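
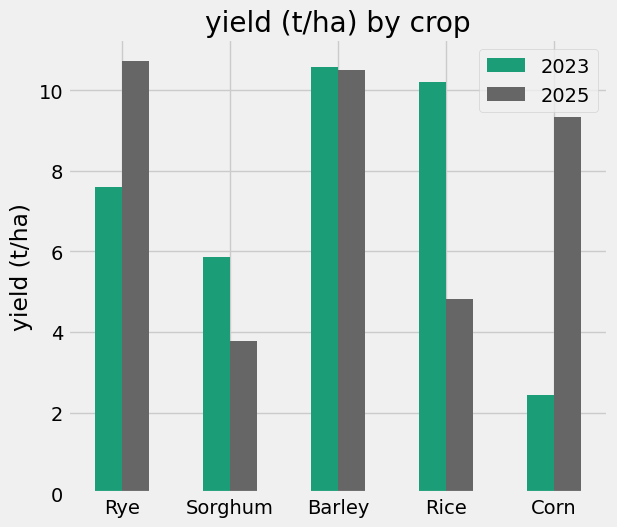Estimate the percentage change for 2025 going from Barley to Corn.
Barley ≈ 10, Corn ≈ 9; (9 − 10) / 10 ≈ -10%.

≈ -10%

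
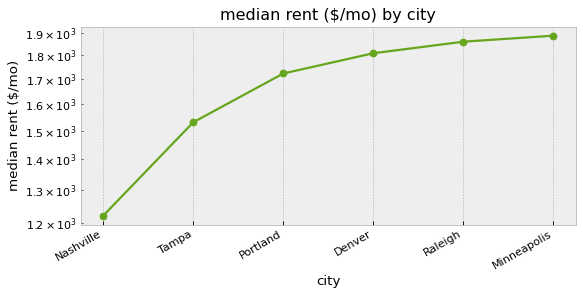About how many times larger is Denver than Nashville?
Denver ≈ 1800, Nashville ≈ 1200; 1800/1200 ≈ 1.5.

≈ 1.5×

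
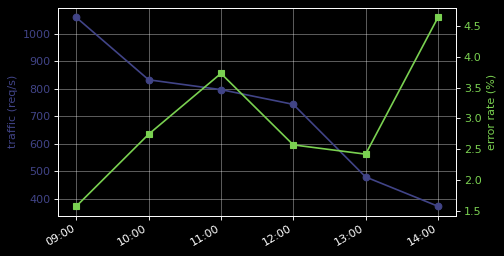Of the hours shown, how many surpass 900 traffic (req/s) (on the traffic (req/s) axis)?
Above 900: 09:00.

1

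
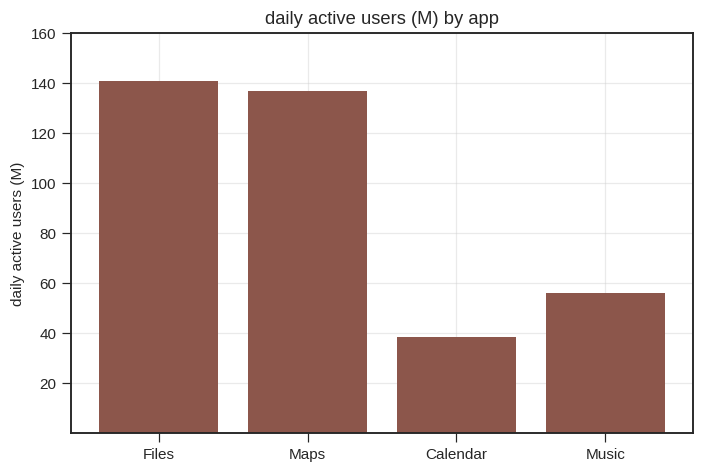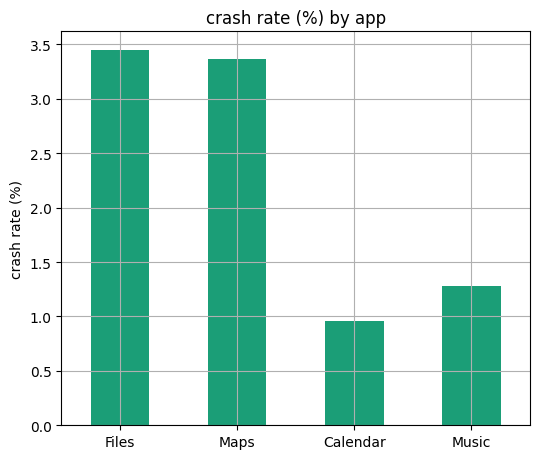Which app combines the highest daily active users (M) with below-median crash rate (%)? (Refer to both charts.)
Music

Chart 2 median crash rate (%) ≈ 2.5; below-median apps: Calendar, Music. Among those, Music has the highest daily active users (M) (≈ 60).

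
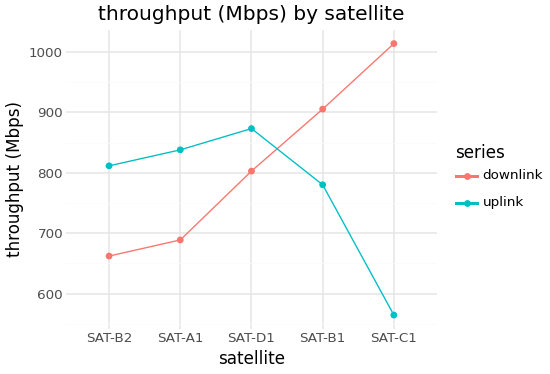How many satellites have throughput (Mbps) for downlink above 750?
Above 750: SAT-D1, SAT-B1, SAT-C1.

3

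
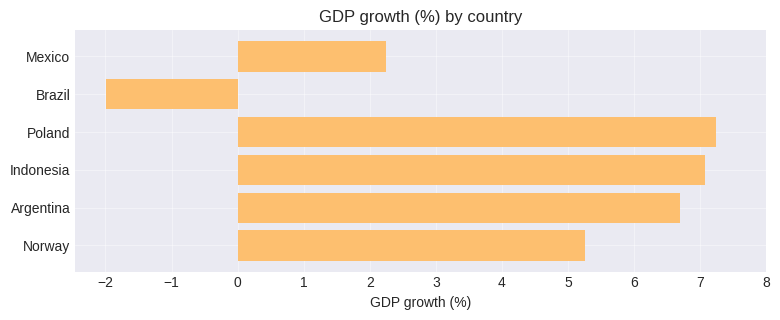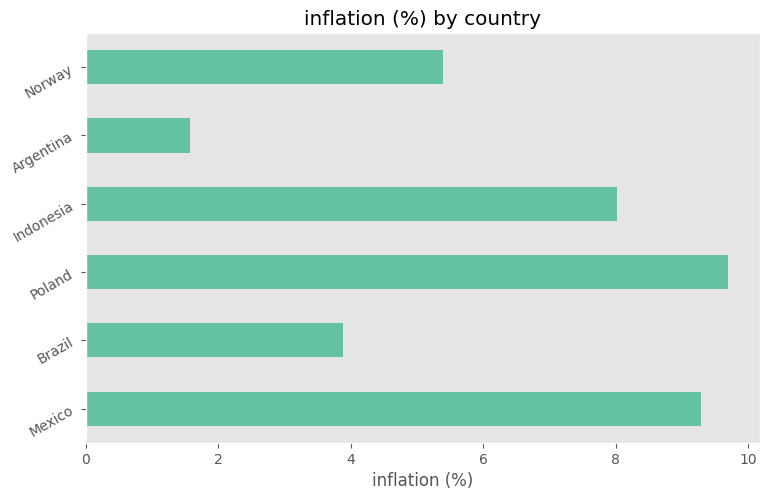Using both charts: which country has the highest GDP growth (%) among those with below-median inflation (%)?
Argentina

Chart 2 median inflation (%) ≈ 7; below-median countries: Brazil, Argentina, Norway. Among those, Argentina has the highest GDP growth (%) (≈ 7).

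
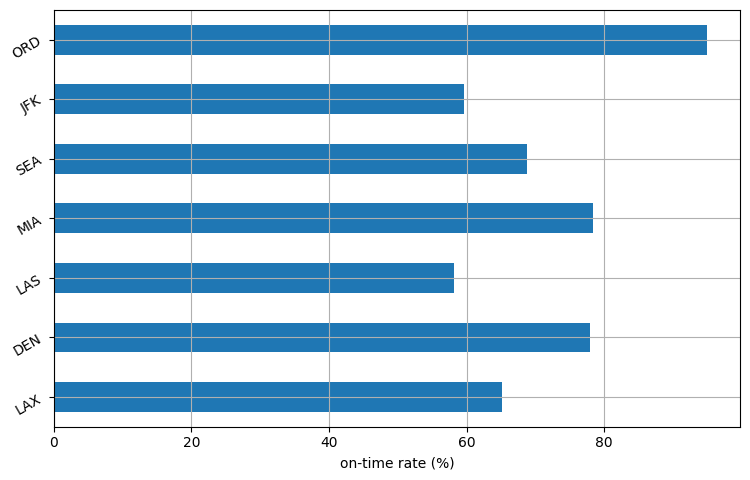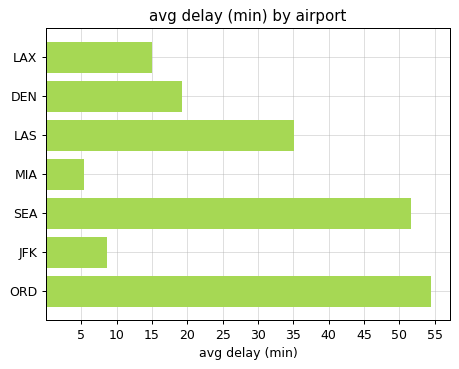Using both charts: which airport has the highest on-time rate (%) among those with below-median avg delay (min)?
Chart 2 median avg delay (min) ≈ 20; below-median airports: LAX, MIA, JFK. Among those, MIA has the highest on-time rate (%) (≈ 80).

MIA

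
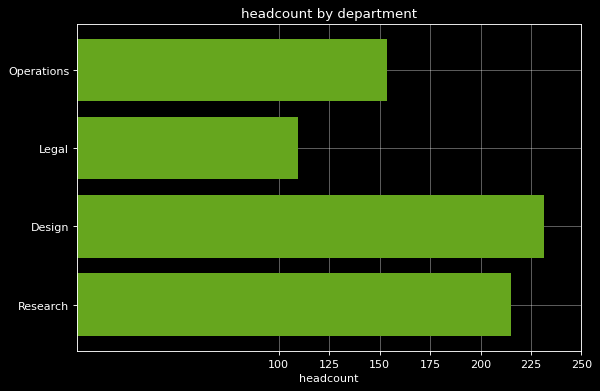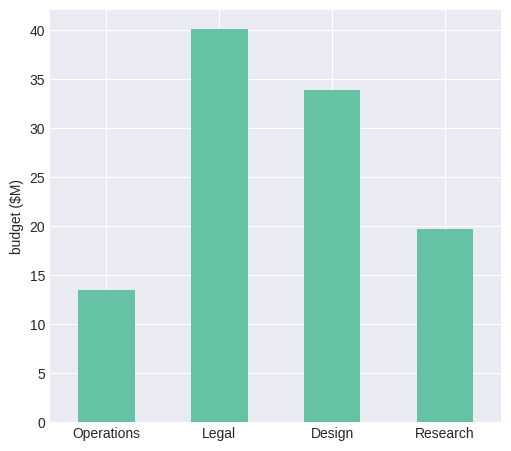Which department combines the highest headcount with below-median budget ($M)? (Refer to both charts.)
Research

Chart 2 median budget ($M) ≈ 25; below-median departments: Operations, Research. Among those, Research has the highest headcount (≈ 225).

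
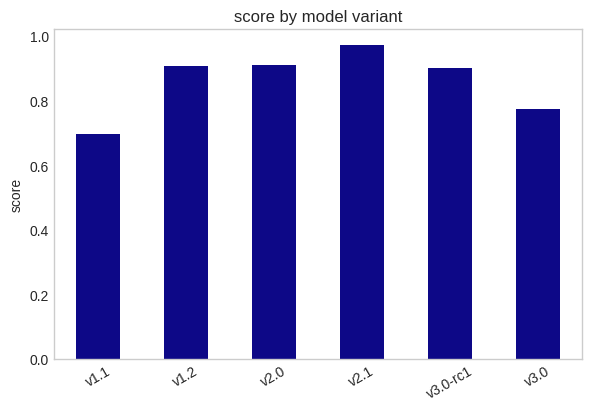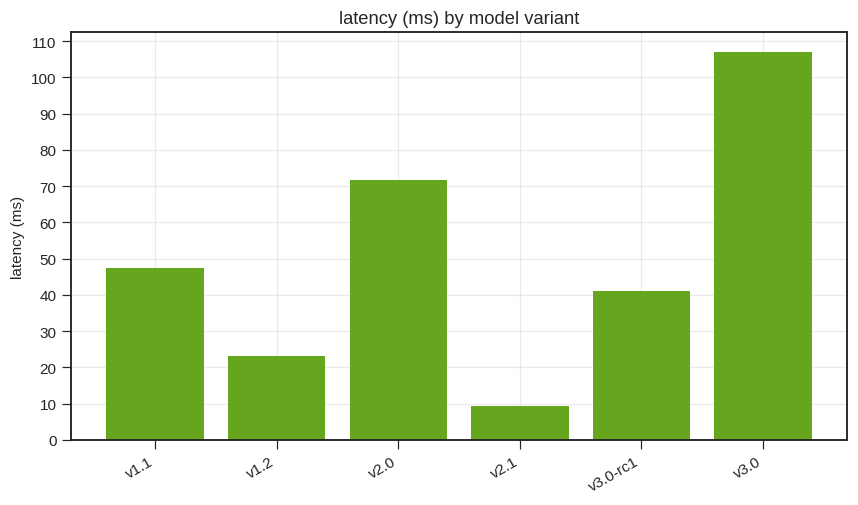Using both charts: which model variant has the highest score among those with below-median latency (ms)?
Chart 2 median latency (ms) ≈ 40; below-median model variants: v1.2, v2.1, v3.0-rc1. Among those, v2.1 has the highest score (≈ 1).

v2.1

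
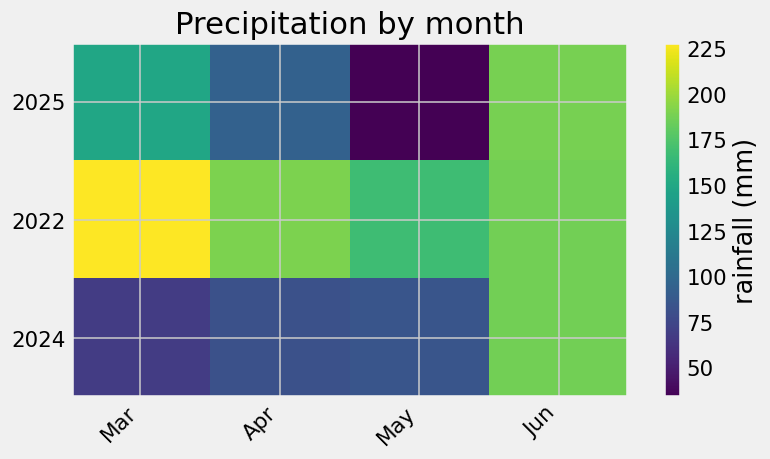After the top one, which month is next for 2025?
Top 3 for 2025: Jun ≈ 180, Mar ≈ 140, Apr ≈ 100.

Mar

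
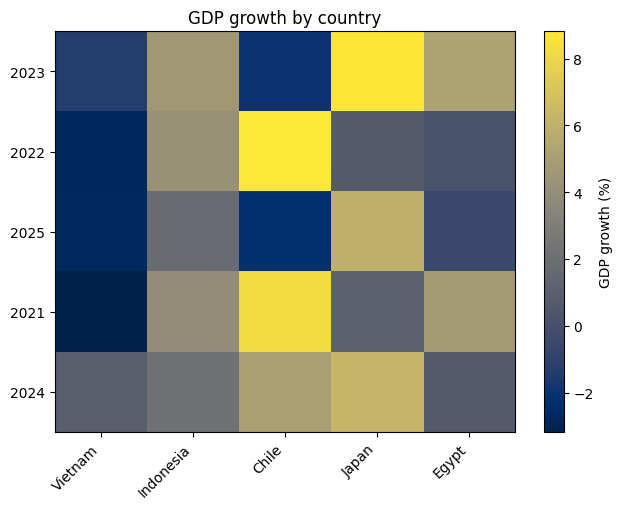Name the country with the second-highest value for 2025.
Top 3 for 2025: Japan ≈ 6, Indonesia ≈ 2, Egypt ≈ -1.

Indonesia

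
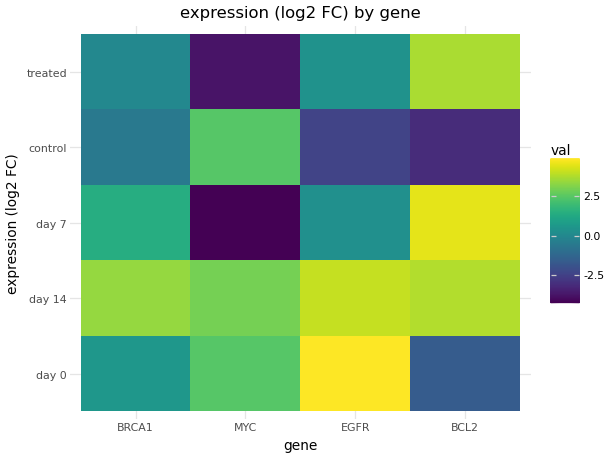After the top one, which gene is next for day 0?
MYC

Top 3 for day 0: EGFR ≈ 5, MYC ≈ 3, BRCA1 ≈ 1.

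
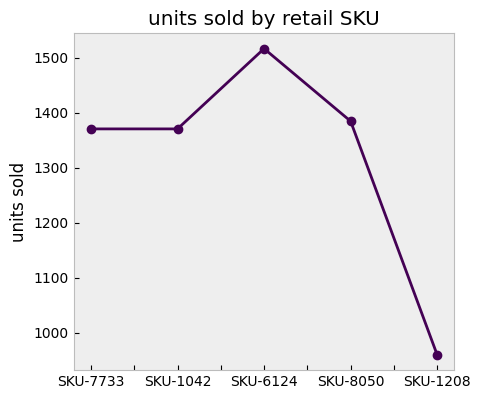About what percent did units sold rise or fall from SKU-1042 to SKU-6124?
SKU-1042 ≈ 1350, SKU-6124 ≈ 1500; (1500 − 1350) / 1350 ≈ +11.1%.

≈ +11.1%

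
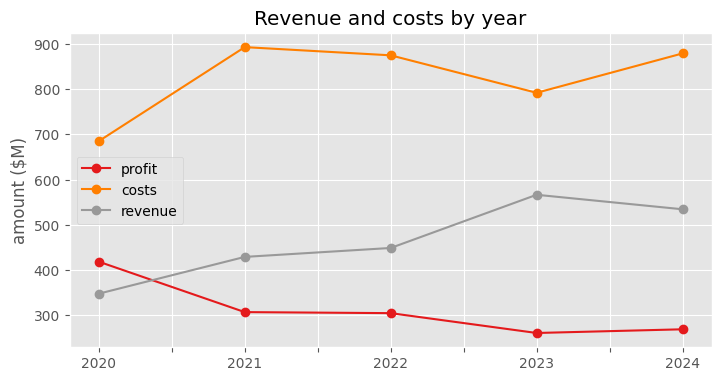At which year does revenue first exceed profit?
2020: revenue ≈ 300 vs profit ≈ 400 (not yet); 2021: revenue ≈ 400 vs profit ≈ 300 (first crossover).

2021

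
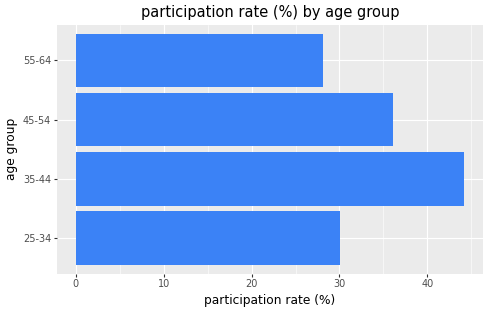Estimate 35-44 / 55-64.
≈ 1.5×

35-44 ≈ 45, 55-64 ≈ 30; 45/30 ≈ 1.5.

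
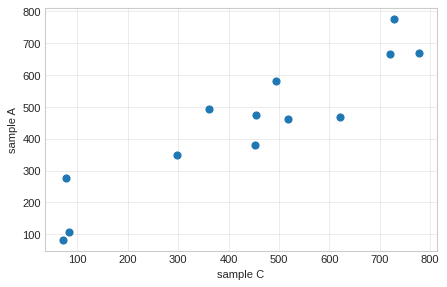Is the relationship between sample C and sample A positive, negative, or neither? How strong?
Points are positively correlated; strong (|r| ≈ 0.9).

positive, strong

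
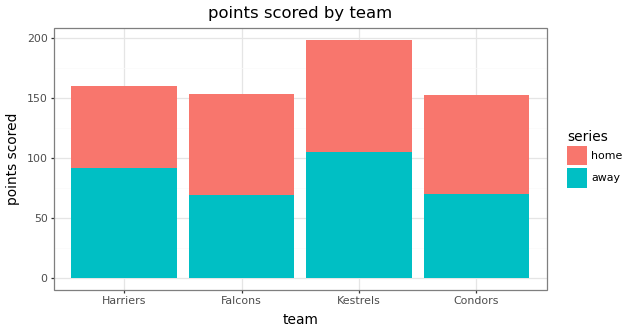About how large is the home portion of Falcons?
home top ≈ 160, bottom ≈ 60; segment ≈ 100.

≈ 100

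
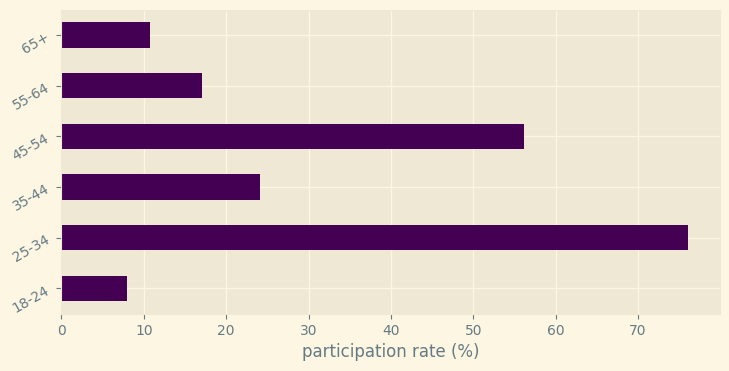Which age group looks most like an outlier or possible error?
25-34 ≈ 80; the rest sit between ≈ 10 and ≈ 60.

25-34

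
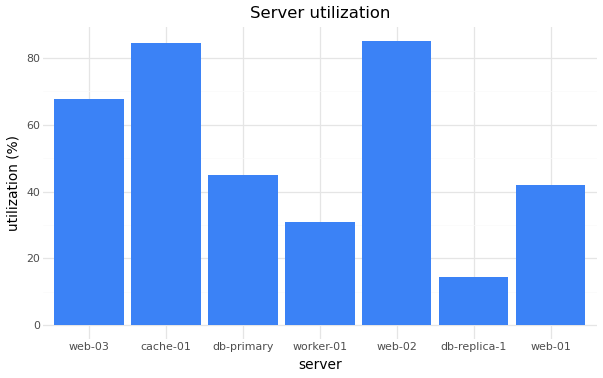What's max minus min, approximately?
Max web-02 ≈ 90, min db-replica-1 ≈ 10; range ≈ 80.

≈ 80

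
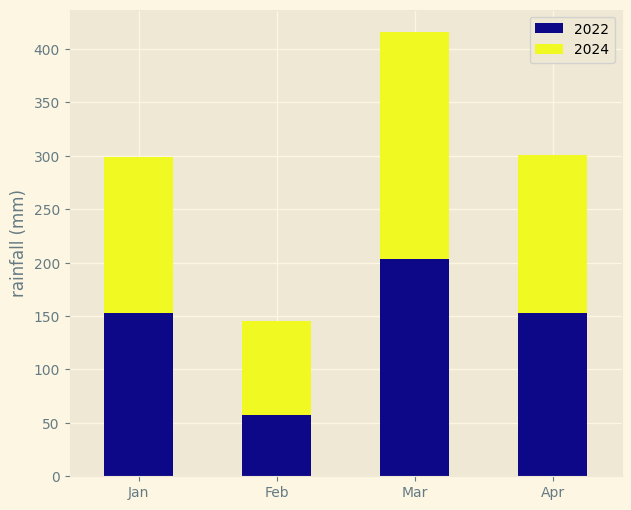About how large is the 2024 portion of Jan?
2024 top ≈ 300, bottom ≈ 150; segment ≈ 150.

≈ 150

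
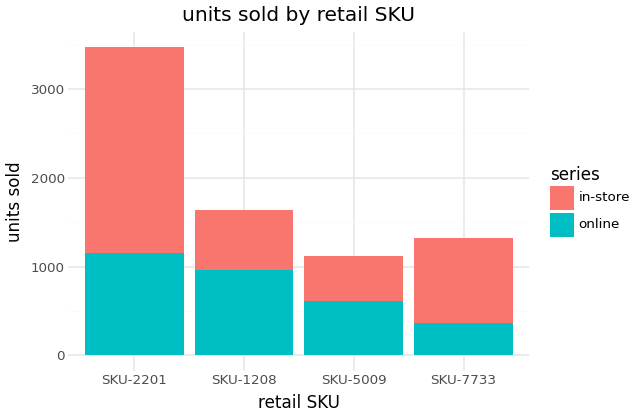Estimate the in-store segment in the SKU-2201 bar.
≈ 2500

in-store top ≈ 3500, bottom ≈ 1000; segment ≈ 2500.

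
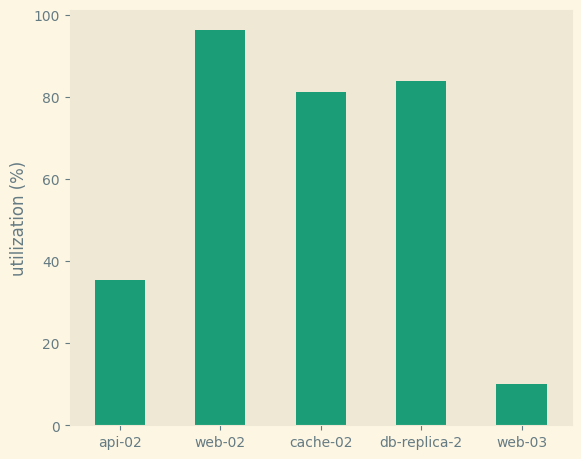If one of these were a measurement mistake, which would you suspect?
web-03 ≈ 10; the rest sit between ≈ 40 and ≈ 100.

web-03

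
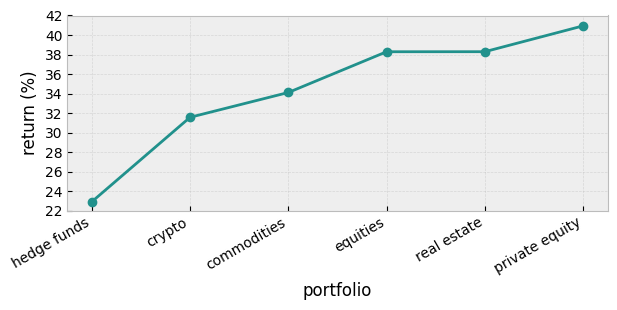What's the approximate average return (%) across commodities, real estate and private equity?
≈ 37

(34 + 38 + 40) / 3 ≈ 37.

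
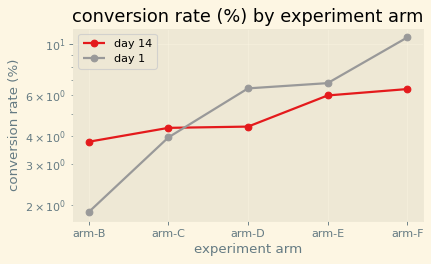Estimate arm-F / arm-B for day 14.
≈ 1.5×

arm-F ≈ 6, arm-B ≈ 4; 6/4 ≈ 1.5.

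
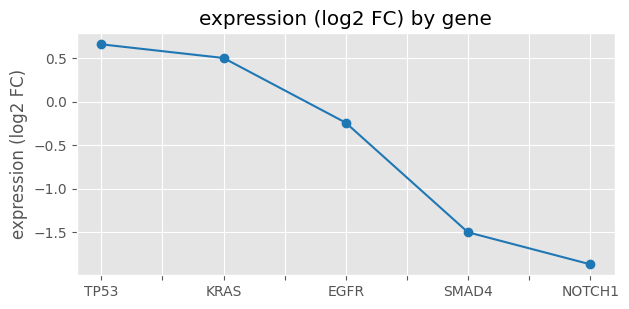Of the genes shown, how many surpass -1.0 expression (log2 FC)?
Above -1.0: TP53, KRAS, EGFR.

3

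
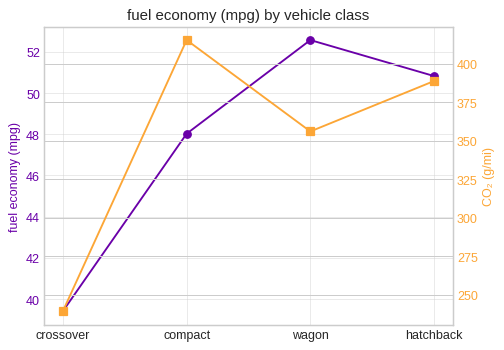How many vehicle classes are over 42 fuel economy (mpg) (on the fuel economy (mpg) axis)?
3

Above 42: compact, wagon, hatchback.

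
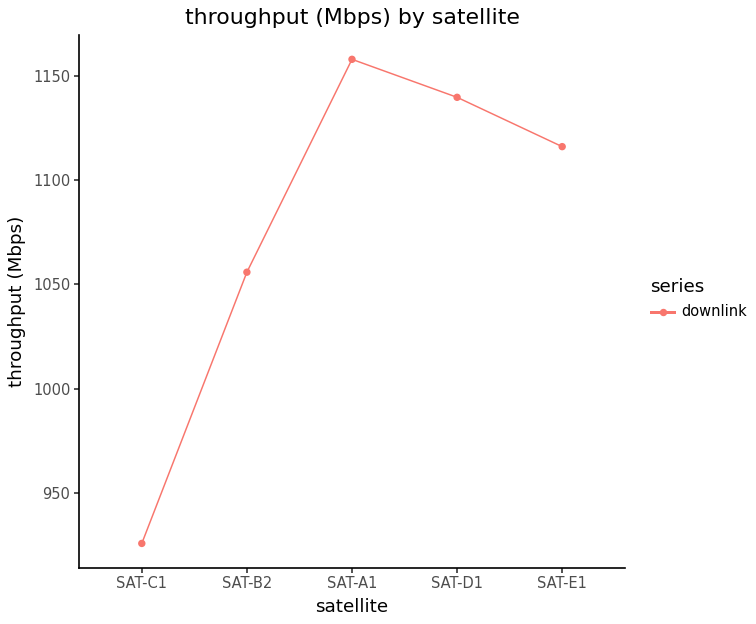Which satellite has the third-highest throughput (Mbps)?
Top 4: SAT-A1 ≈ 1160, SAT-D1 ≈ 1140, SAT-E1 ≈ 1120, SAT-B2 ≈ 1060.

SAT-E1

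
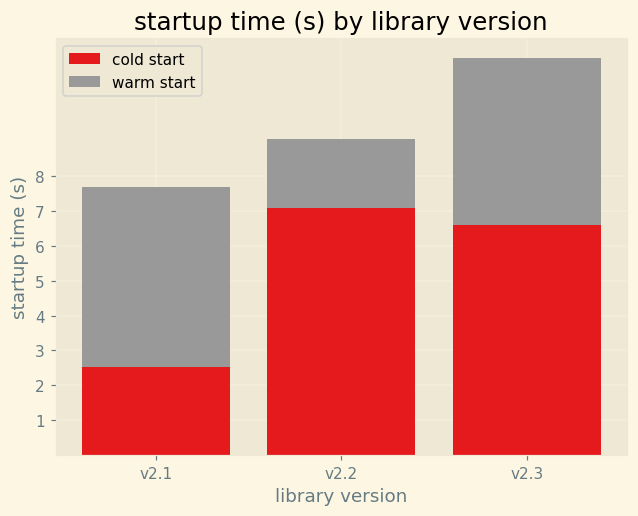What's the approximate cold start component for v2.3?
≈ 7

cold start top ≈ 7, bottom ≈ 0; segment ≈ 7.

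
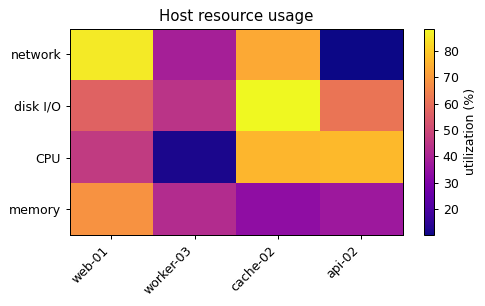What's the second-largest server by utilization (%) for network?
Top 3 for network: web-01 ≈ 90, cache-02 ≈ 70, worker-03 ≈ 40.

cache-02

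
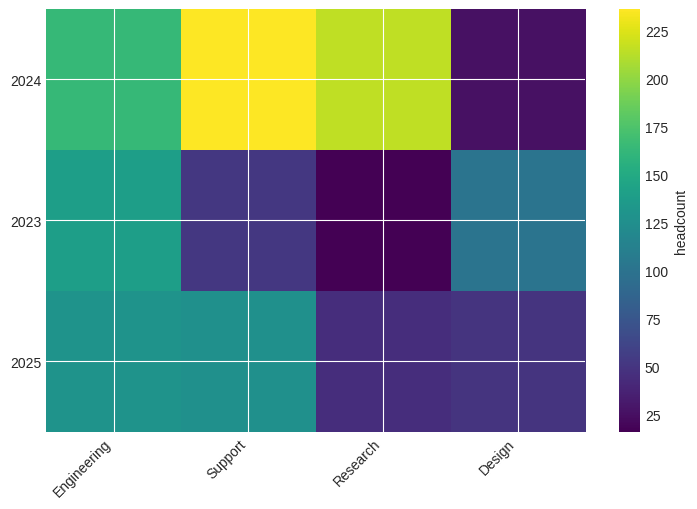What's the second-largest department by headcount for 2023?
Design

Top 3 for 2023: Engineering ≈ 140, Design ≈ 100, Support ≈ 60.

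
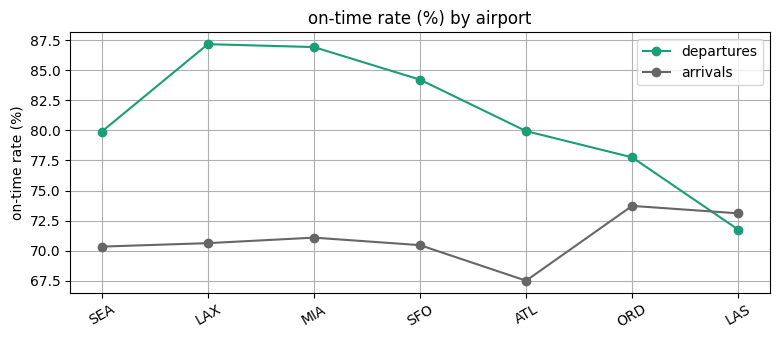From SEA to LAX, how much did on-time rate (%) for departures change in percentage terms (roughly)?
SEA ≈ 80, LAX ≈ 88; (88 − 80) / 80 ≈ +10%.

≈ +10%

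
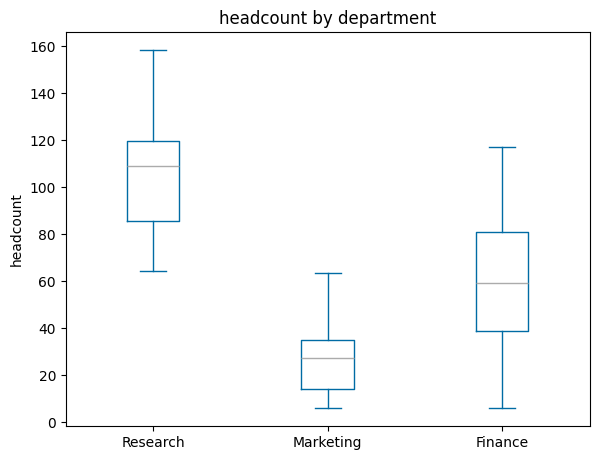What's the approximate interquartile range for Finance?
≈ 40

Q3 ≈ 80, Q1 ≈ 40; IQR ≈ 40.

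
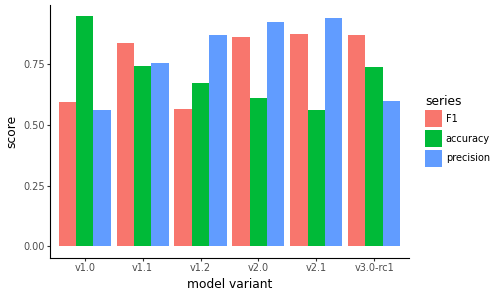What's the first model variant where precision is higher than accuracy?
v1.0: precision ≈ 0.6 vs accuracy ≈ 0.9 (not yet); v1.1: precision ≈ 0.8 vs accuracy ≈ 0.7 (first crossover).

v1.1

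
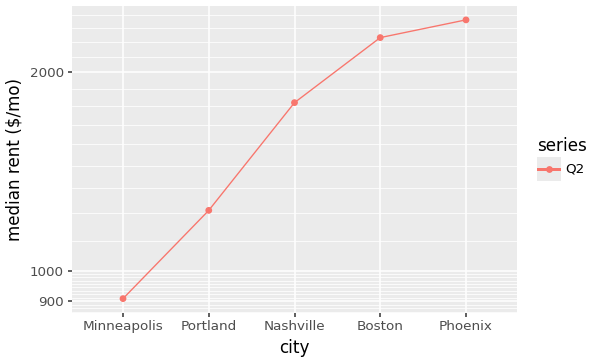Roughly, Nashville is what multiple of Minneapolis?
Nashville ≈ 1800, Minneapolis ≈ 1000; 1800/1000 ≈ 1.8.

≈ 1.8×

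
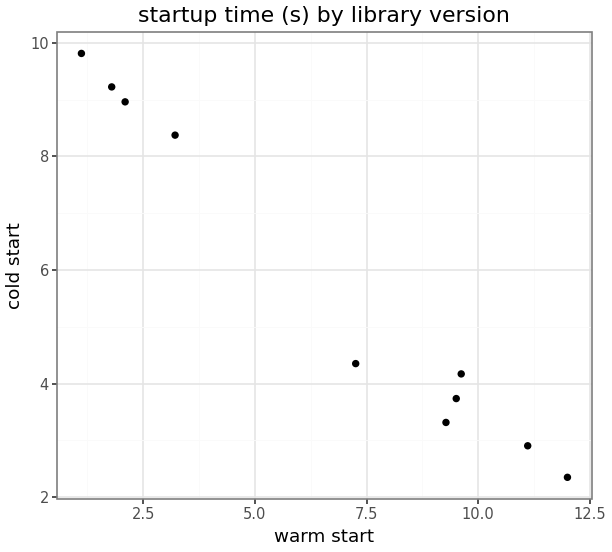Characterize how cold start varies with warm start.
negative, strong

Points are negatively correlated; strong (|r| ≈ 1.0).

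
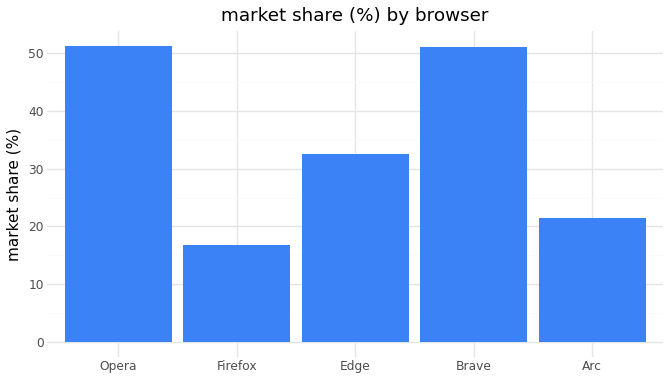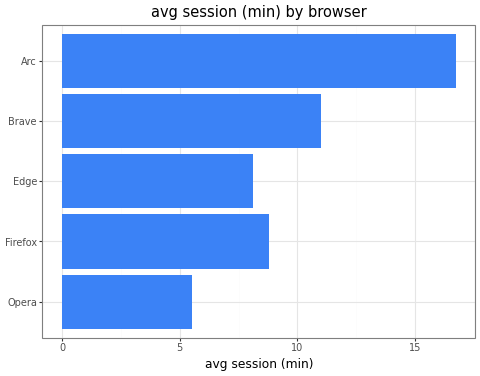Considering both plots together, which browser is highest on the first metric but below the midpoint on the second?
Opera

Chart 2 median avg session (min) ≈ 8; below-median browsers: Opera, Edge. Among those, Opera has the highest market share (%) (≈ 50).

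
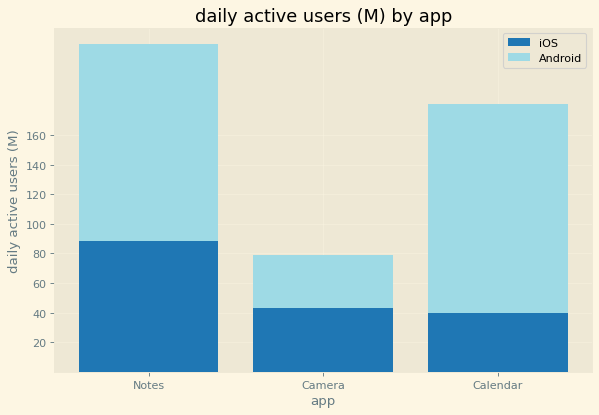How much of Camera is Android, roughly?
≈ 40

Android top ≈ 80, bottom ≈ 40; segment ≈ 40.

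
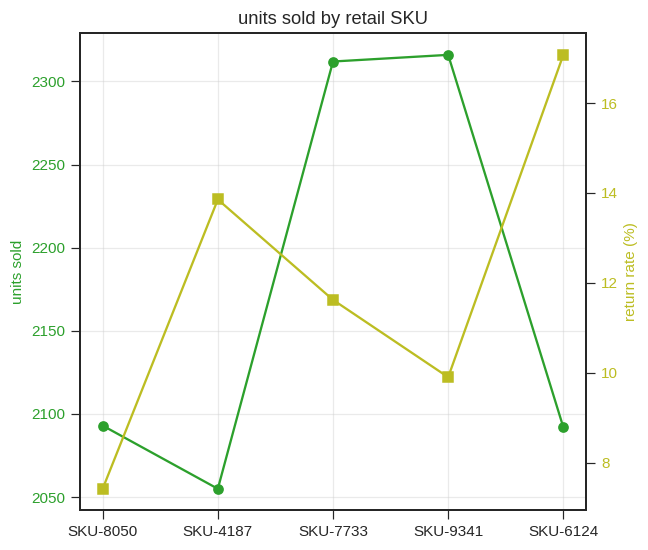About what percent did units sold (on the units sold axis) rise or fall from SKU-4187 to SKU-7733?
SKU-4187 ≈ 2050, SKU-7733 ≈ 2300; (2300 − 2050) / 2050 ≈ +12.2%.

≈ +12.2%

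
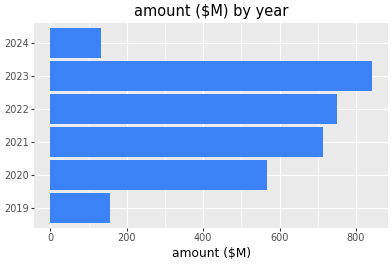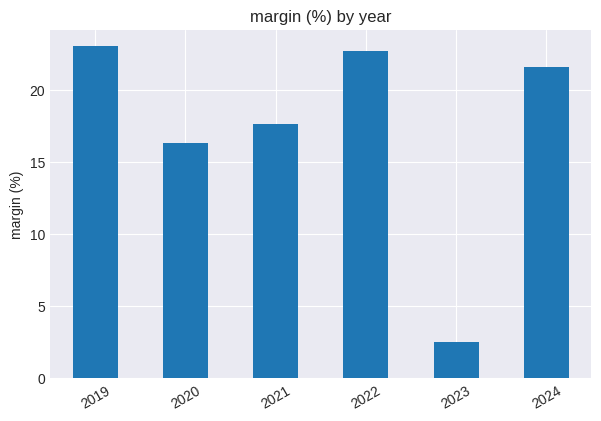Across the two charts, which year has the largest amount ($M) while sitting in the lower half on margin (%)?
2023

Chart 2 median margin (%) ≈ 20; below-median years: 2020, 2021, 2023. Among those, 2023 has the highest amount ($M) (≈ 800).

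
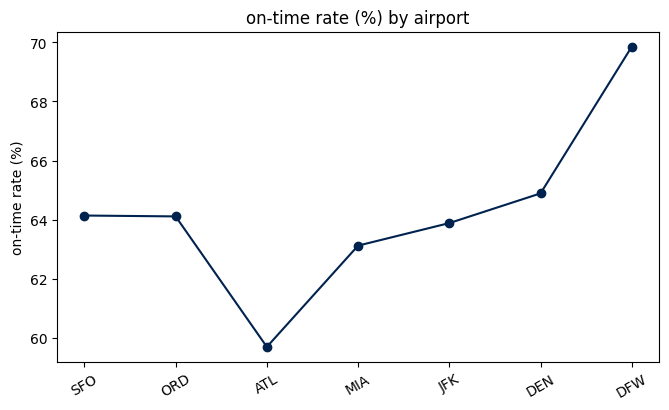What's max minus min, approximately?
Max DFW ≈ 70, min ATL ≈ 60; range ≈ 10.

≈ 10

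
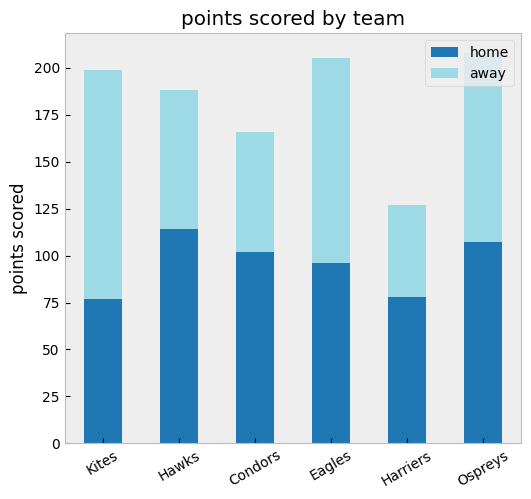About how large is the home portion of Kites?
home top ≈ 80, bottom ≈ 0; segment ≈ 80.

≈ 80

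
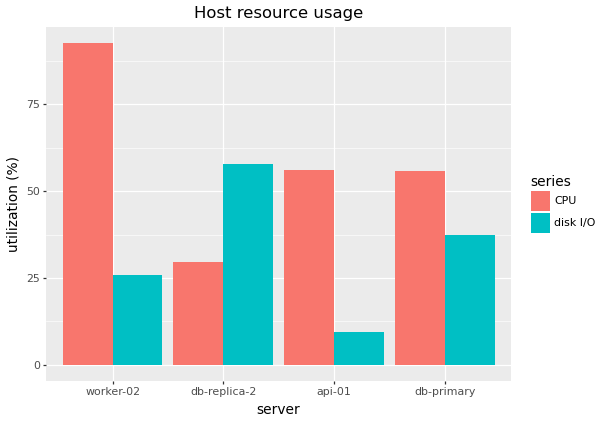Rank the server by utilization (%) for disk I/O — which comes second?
Top 3 for disk I/O: db-replica-2 ≈ 60, db-primary ≈ 40, worker-02 ≈ 30.

db-primary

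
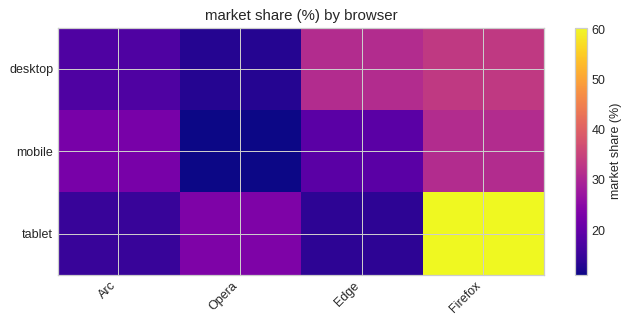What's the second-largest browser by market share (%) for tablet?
Top 3 for tablet: Firefox ≈ 60, Opera ≈ 25, Arc ≈ 15.

Opera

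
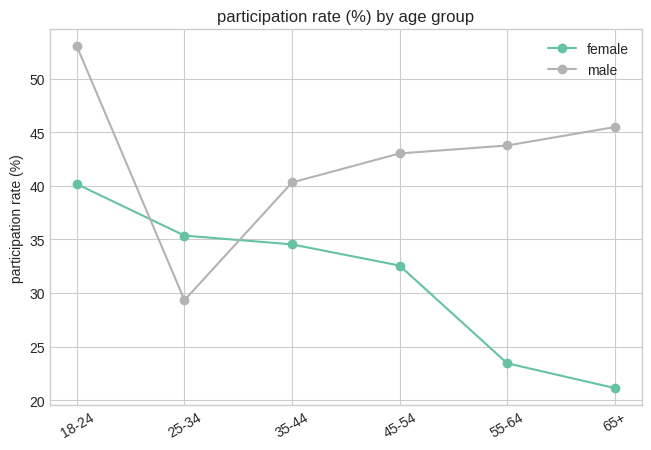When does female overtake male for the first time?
18-24: female ≈ 40 vs male ≈ 55 (not yet); 25-34: female ≈ 35 vs male ≈ 30 (first crossover).

25-34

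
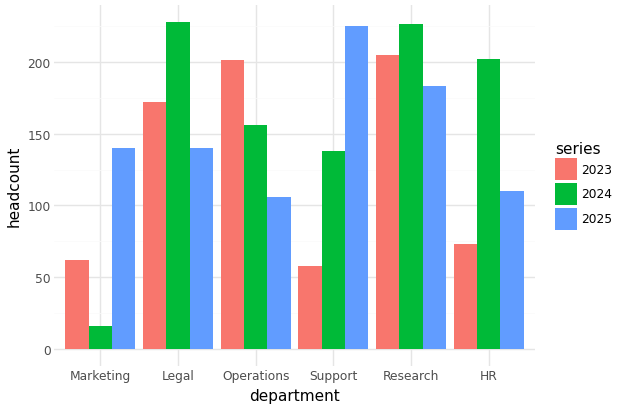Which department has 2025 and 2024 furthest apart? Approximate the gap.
Marketing: 2025 ≈ 140, 2024 ≈ 20 → gap ≈ 120. Next-largest (HR) is only ≈ 80.

Marketing, ≈ 120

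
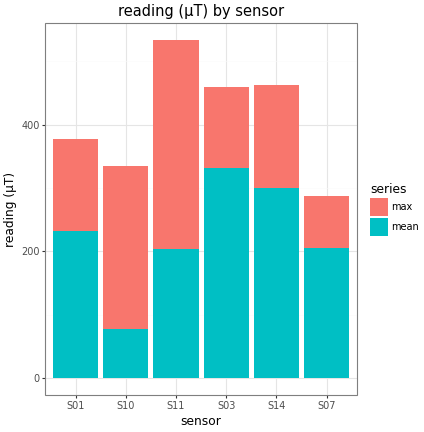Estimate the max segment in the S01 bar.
max top ≈ 400, bottom ≈ 250; segment ≈ 150.

≈ 150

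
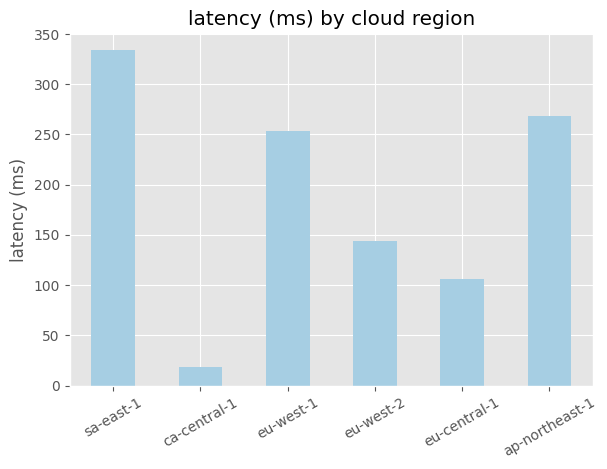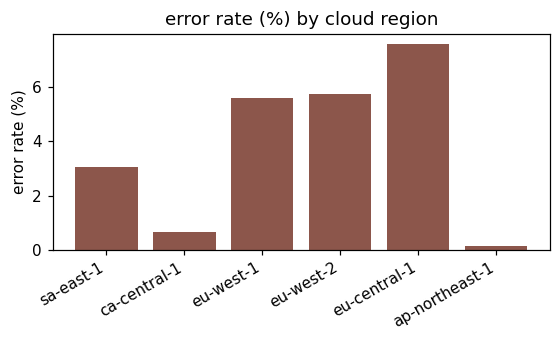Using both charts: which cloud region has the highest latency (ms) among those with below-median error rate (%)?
sa-east-1

Chart 2 median error rate (%) ≈ 4; below-median cloud regions: sa-east-1, ca-central-1, ap-northeast-1. Among those, sa-east-1 has the highest latency (ms) (≈ 350).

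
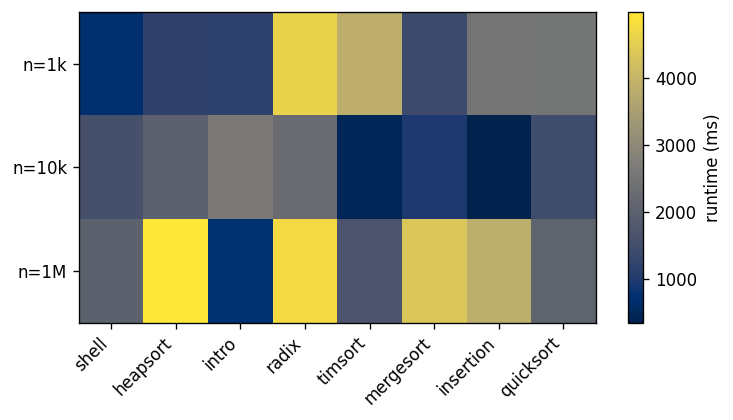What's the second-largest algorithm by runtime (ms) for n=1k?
timsort

Top 3 for n=1k: radix ≈ 4500, timsort ≈ 4000, quicksort ≈ 2500.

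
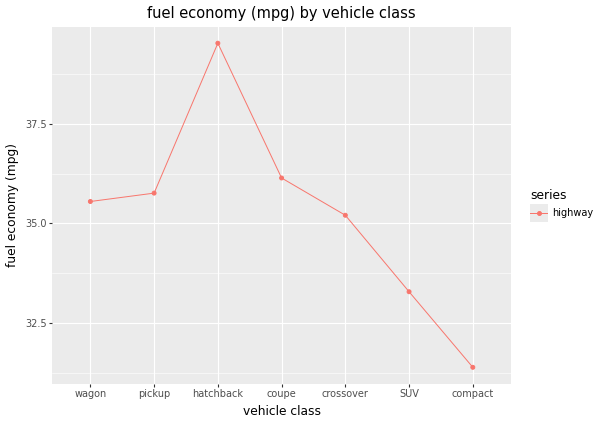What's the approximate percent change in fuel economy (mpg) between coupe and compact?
coupe ≈ 36, compact ≈ 31; (31 − 36) / 36 ≈ -13.9%.

≈ -13.9%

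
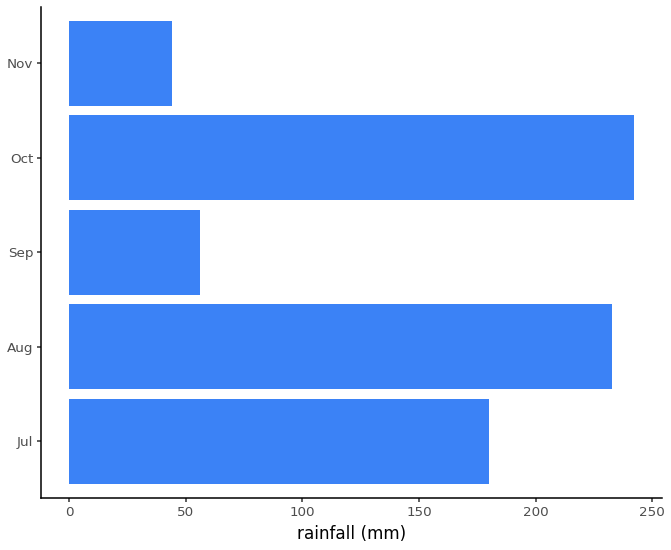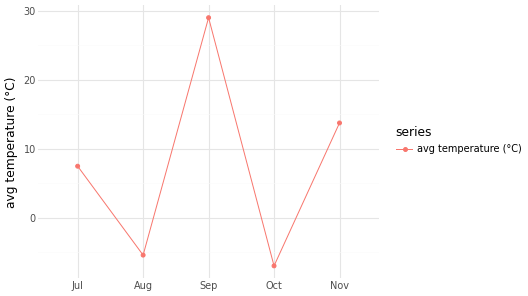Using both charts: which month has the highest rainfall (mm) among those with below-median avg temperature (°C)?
Oct

Chart 2 median avg temperature (°C) ≈ 5; below-median months: Aug, Oct. Among those, Oct has the highest rainfall (mm) (≈ 250).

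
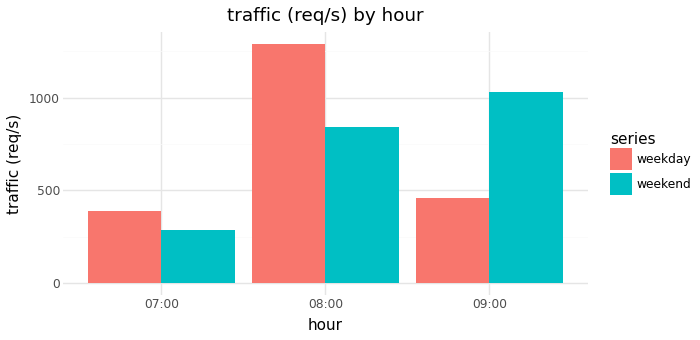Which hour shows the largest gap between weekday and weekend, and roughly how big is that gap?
09:00, ≈ 600 req/s

09:00: weekday ≈ 400, weekend ≈ 1000 → gap ≈ 600. Next-largest (08:00) is only ≈ 400.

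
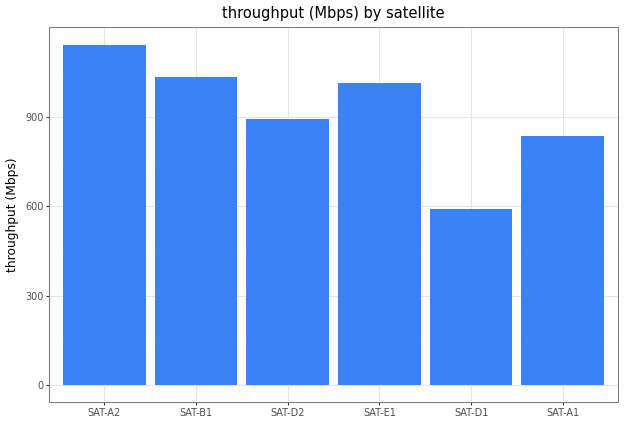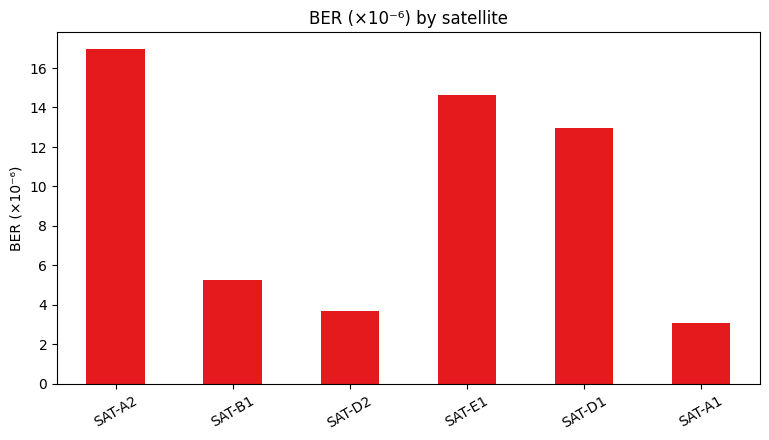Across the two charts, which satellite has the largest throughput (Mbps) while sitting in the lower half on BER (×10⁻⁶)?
Chart 2 median BER (×10⁻⁶) ≈ 10; below-median satellites: SAT-B1, SAT-D2, SAT-A1. Among those, SAT-B1 has the highest throughput (Mbps) (≈ 1000).

SAT-B1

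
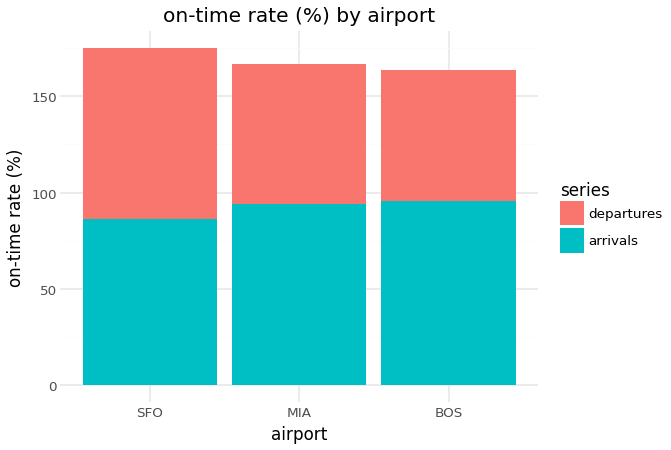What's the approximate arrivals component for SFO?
arrivals top ≈ 80, bottom ≈ 0; segment ≈ 80.

≈ 80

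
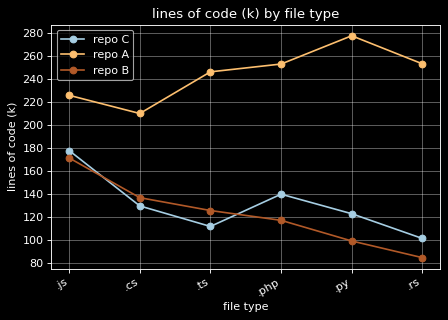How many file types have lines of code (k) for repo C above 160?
1

Above 160: .js.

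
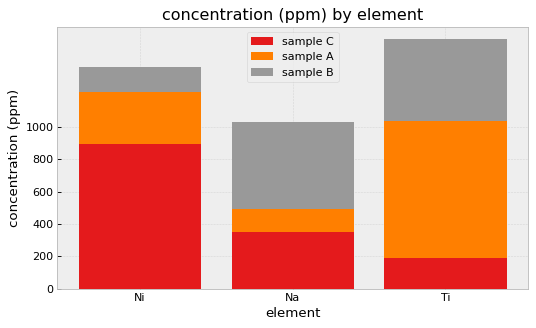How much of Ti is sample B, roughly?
≈ 600

sample B top ≈ 1600, bottom ≈ 1000; segment ≈ 600.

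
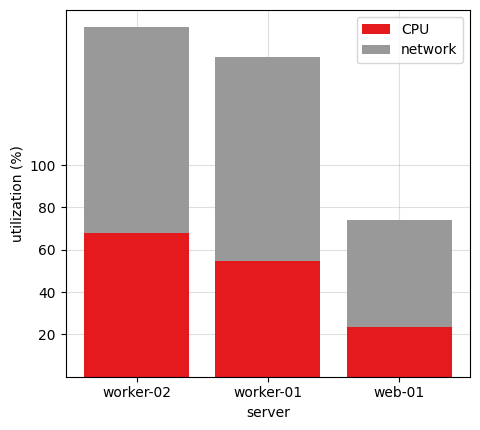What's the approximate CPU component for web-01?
≈ 20

CPU top ≈ 20, bottom ≈ 0; segment ≈ 20.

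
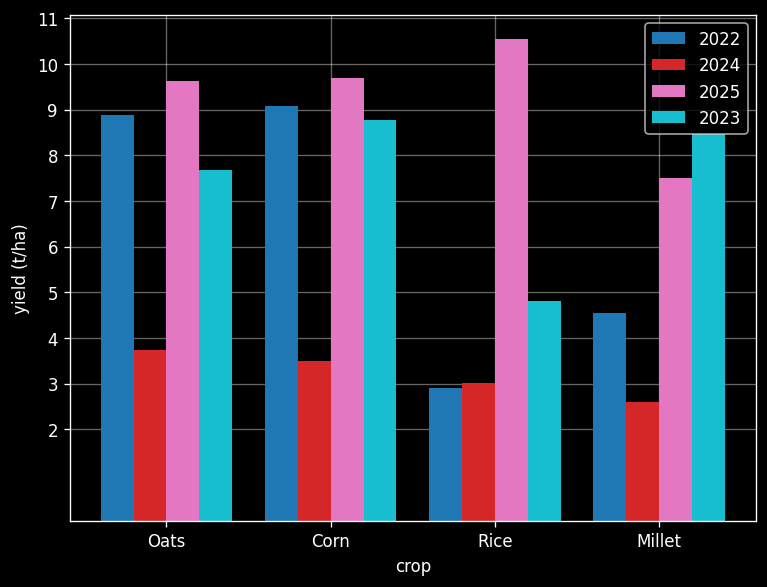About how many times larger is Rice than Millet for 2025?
Rice ≈ 11, Millet ≈ 8; 11/8 ≈ 1.38.

≈ 1.38×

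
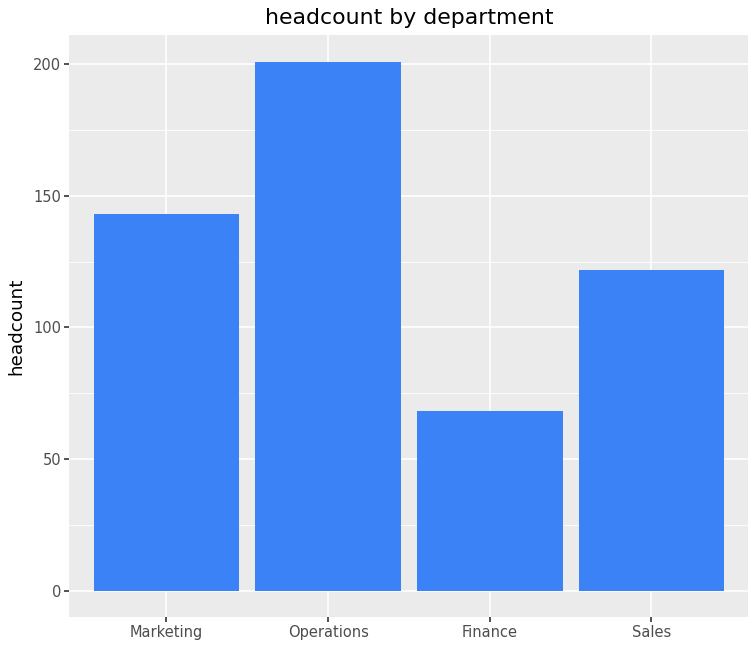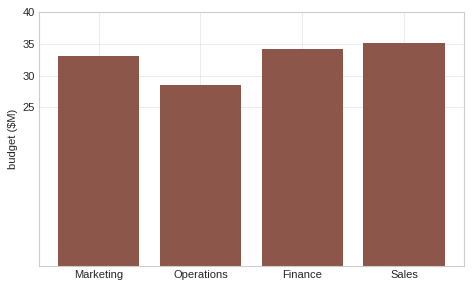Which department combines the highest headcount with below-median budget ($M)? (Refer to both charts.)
Chart 2 median budget ($M) ≈ 35; below-median departments: Marketing, Operations. Among those, Operations has the highest headcount (≈ 200).

Operations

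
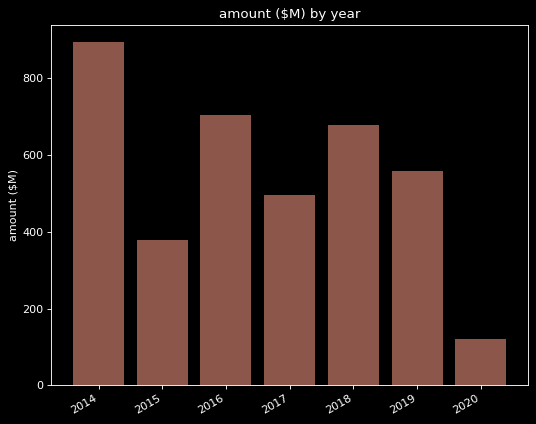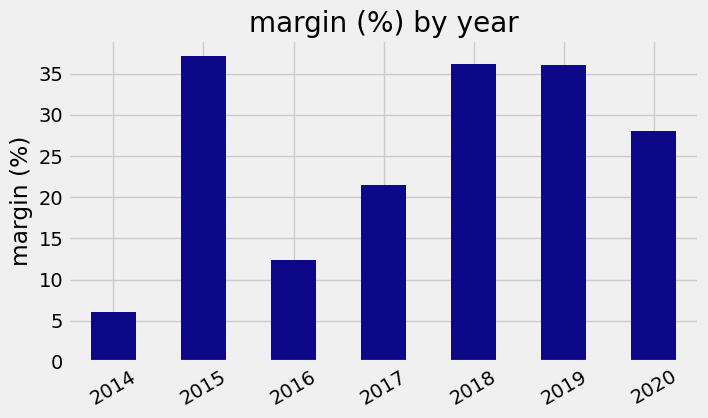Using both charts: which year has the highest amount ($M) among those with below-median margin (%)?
Chart 2 median margin (%) ≈ 30; below-median years: 2014, 2016, 2017. Among those, 2014 has the highest amount ($M) (≈ 900).

2014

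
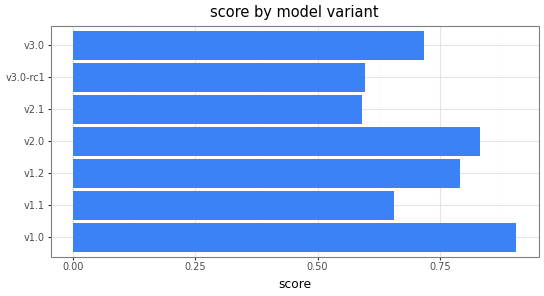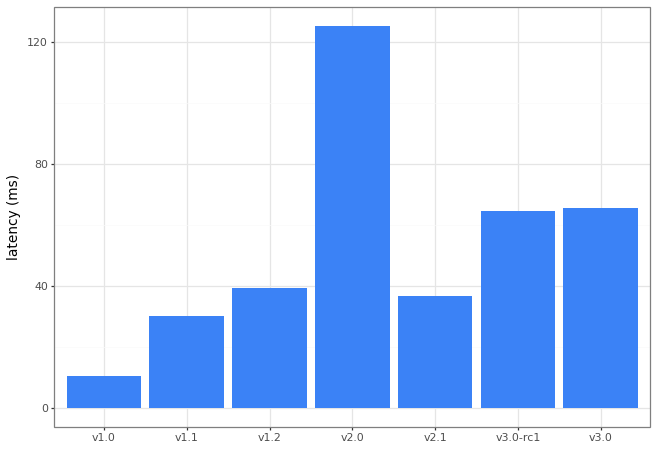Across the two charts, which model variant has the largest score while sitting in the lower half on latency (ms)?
Chart 2 median latency (ms) ≈ 40; below-median model variants: v1.0, v1.1, v2.1. Among those, v1.0 has the highest score (≈ 0.9).

v1.0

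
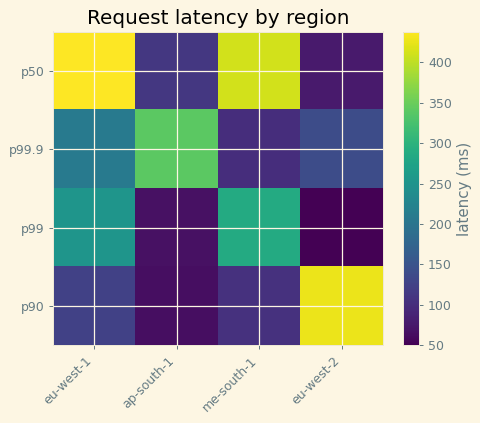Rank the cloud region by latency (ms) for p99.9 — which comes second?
Top 3 for p99.9: ap-south-1 ≈ 350, eu-west-1 ≈ 200, eu-west-2 ≈ 150.

eu-west-1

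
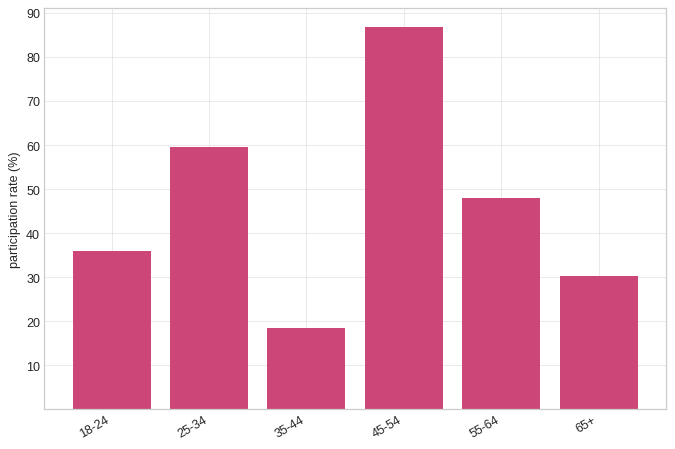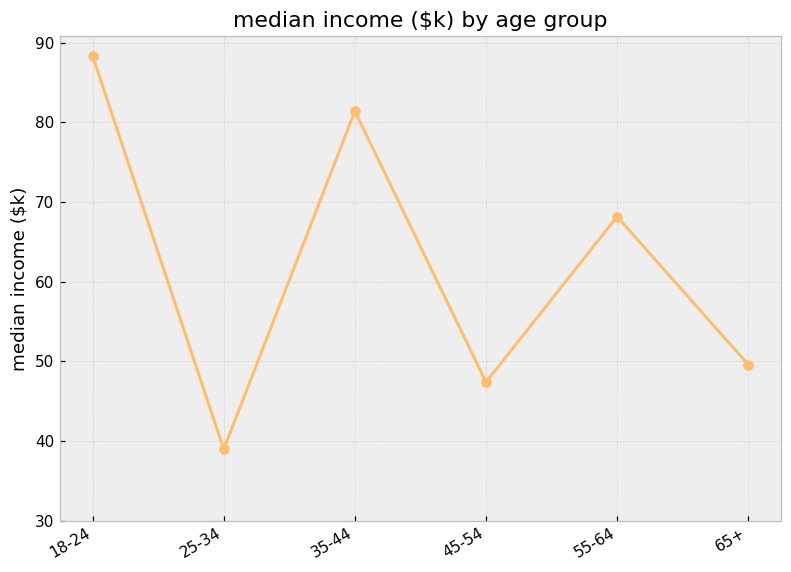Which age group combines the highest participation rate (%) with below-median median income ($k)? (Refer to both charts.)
Chart 2 median median income ($k) ≈ 60; below-median age groups: 25-34, 45-54, 65+. Among those, 45-54 has the highest participation rate (%) (≈ 90).

45-54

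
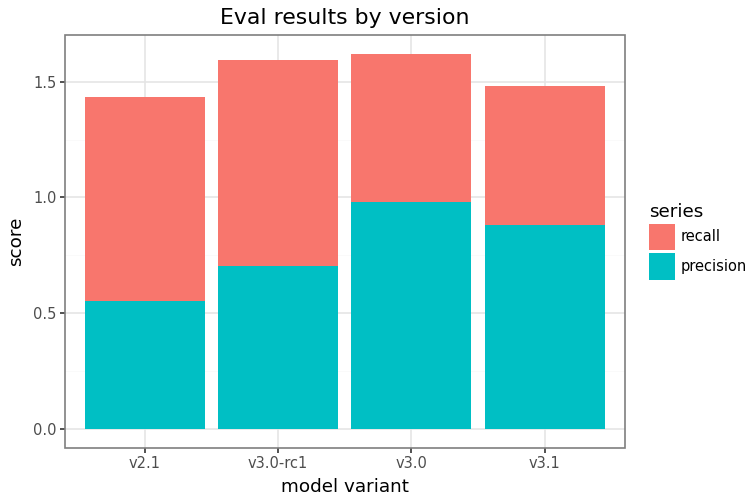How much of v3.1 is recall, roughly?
≈ 0.6

recall top ≈ 1.4, bottom ≈ 0.8; segment ≈ 0.6.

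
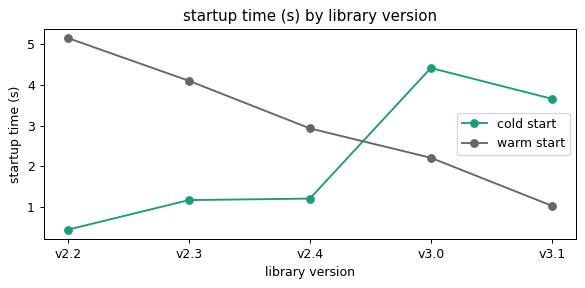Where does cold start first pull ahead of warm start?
v2.4: cold start ≈ 1.0 vs warm start ≈ 3.0 (not yet); v3.0: cold start ≈ 4.5 vs warm start ≈ 2.0 (first crossover).

v3.0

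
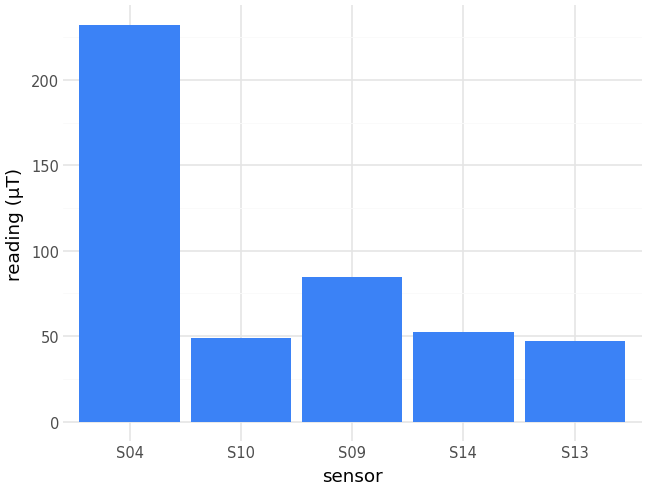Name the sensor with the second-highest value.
S09

Top 3: S04 ≈ 240, S09 ≈ 80, S14 ≈ 60.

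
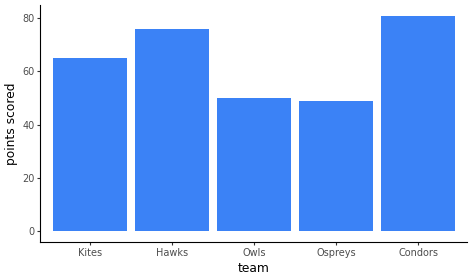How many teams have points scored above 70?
Above 70: Hawks, Condors.

2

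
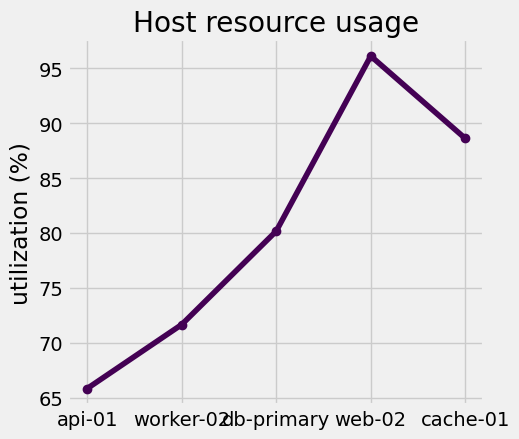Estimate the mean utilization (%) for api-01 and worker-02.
≈ 68

(65 + 70) / 2 ≈ 68.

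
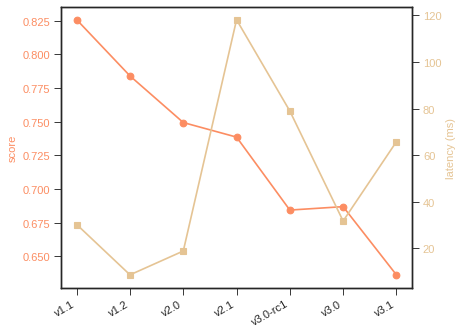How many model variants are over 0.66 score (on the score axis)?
6

Above 0.66: v1.1, v1.2, v2.0, v2.1, v3.0-rc1, v3.0.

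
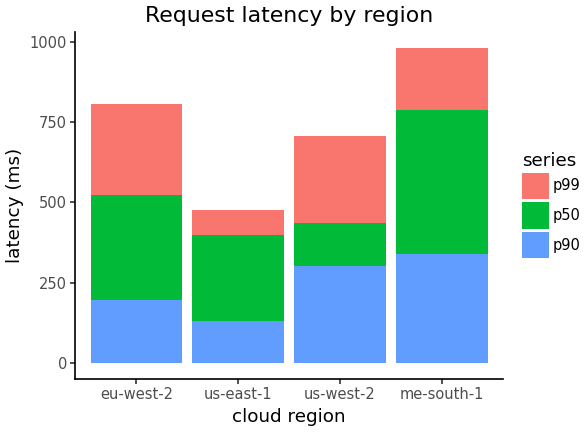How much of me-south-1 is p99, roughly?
p99 top ≈ 1000, bottom ≈ 800; segment ≈ 200.

≈ 200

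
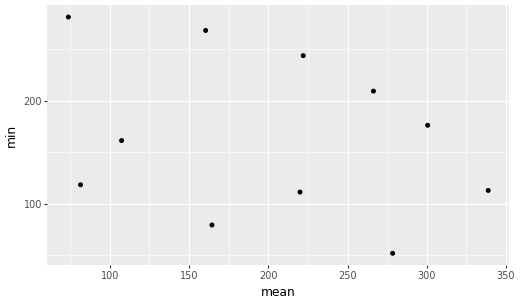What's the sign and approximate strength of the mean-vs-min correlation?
Points are negatively correlated; weak (|r| ≈ 0.3).

negative, weak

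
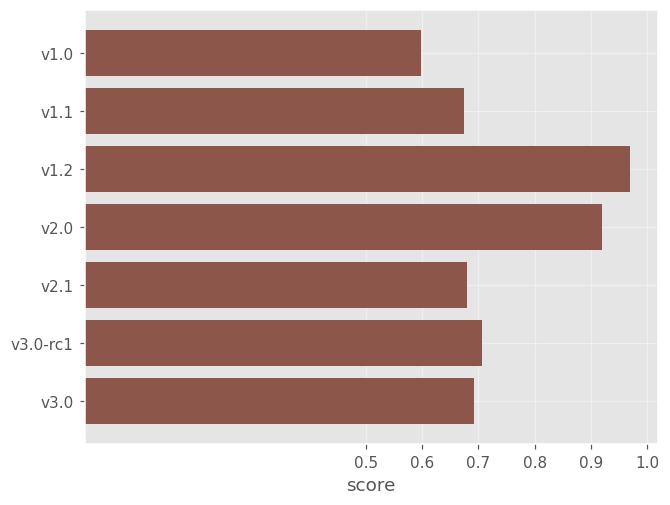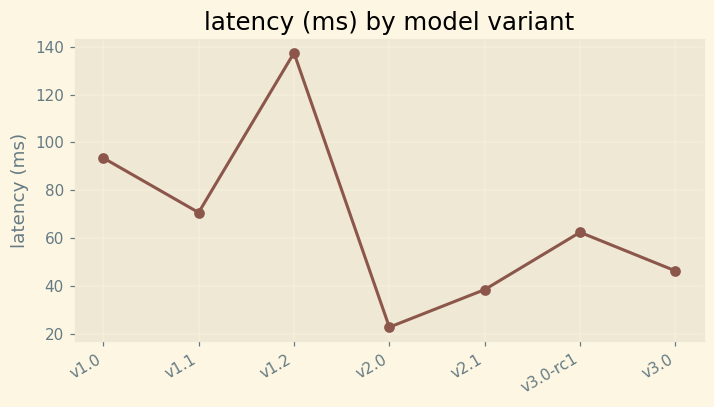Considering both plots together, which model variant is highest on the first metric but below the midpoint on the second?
Chart 2 median latency (ms) ≈ 60; below-median model variants: v2.0, v2.1, v3.0. Among those, v2.0 has the highest score (≈ 0.9).

v2.0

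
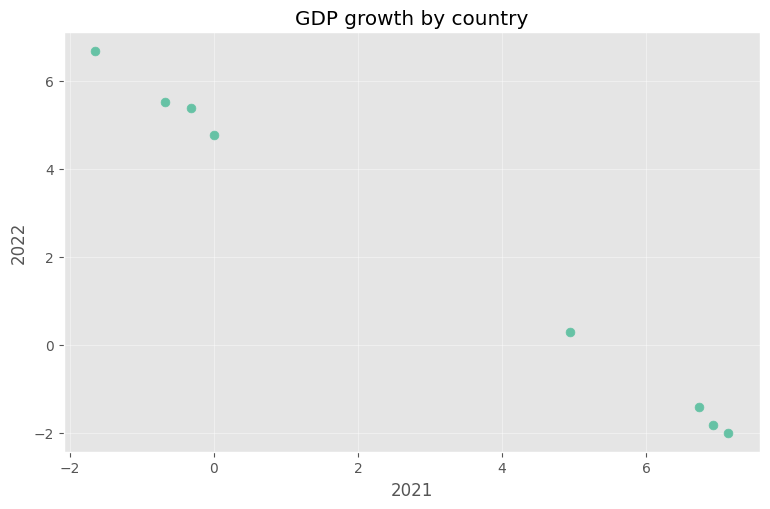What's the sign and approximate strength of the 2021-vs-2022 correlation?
negative, strong

Points are negatively correlated; strong (|r| ≈ 1.0).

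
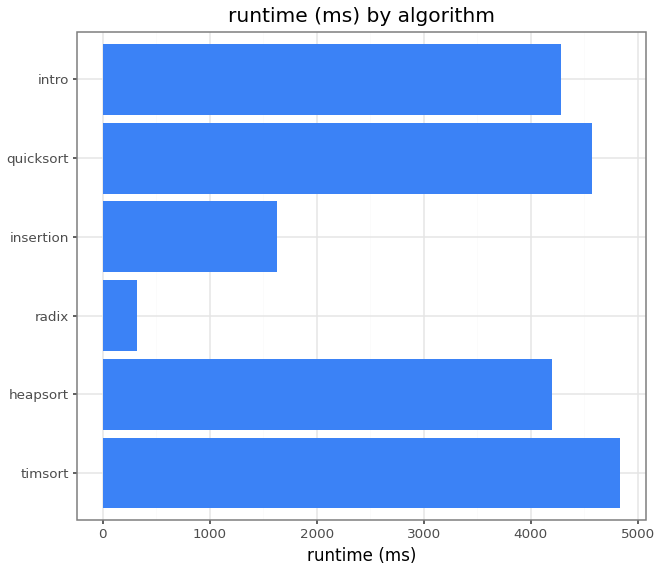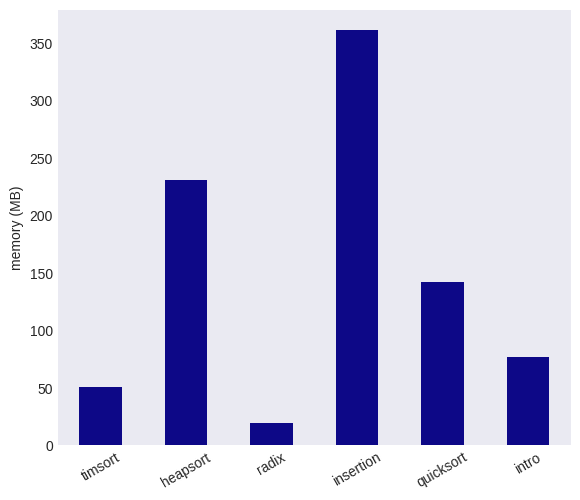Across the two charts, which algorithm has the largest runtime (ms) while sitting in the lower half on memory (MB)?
Chart 2 median memory (MB) ≈ 100; below-median algorithms: timsort, radix, intro. Among those, timsort has the highest runtime (ms) (≈ 5000).

timsort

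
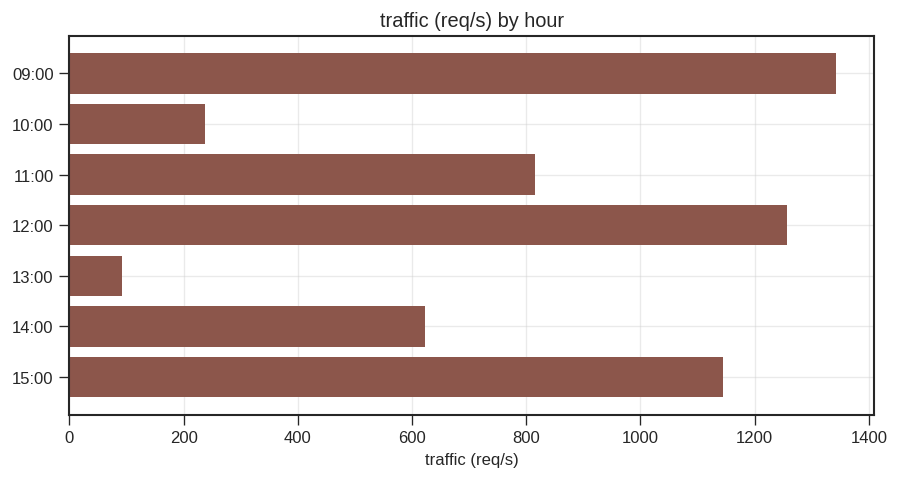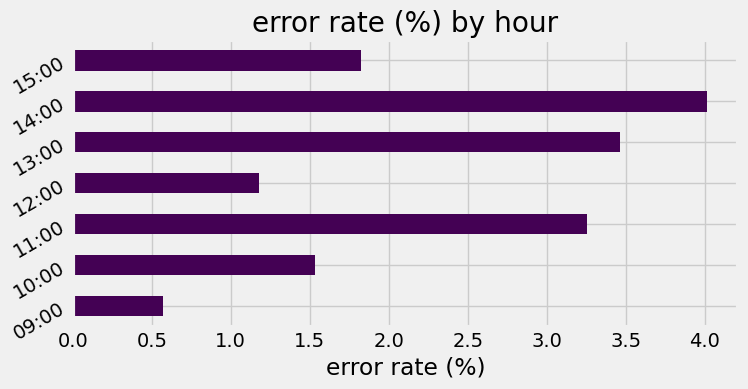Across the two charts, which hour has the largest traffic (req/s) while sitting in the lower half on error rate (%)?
09:00

Chart 2 median error rate (%) ≈ 2; below-median hours: 09:00, 10:00, 12:00. Among those, 09:00 has the highest traffic (req/s) (≈ 1400).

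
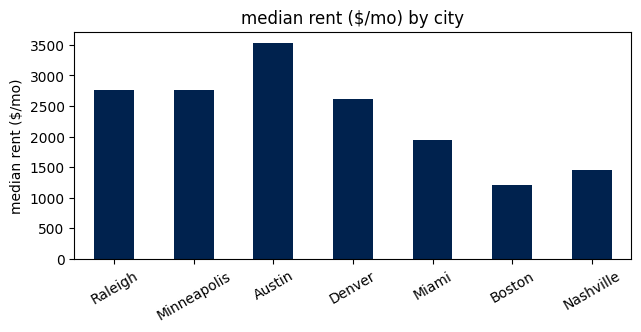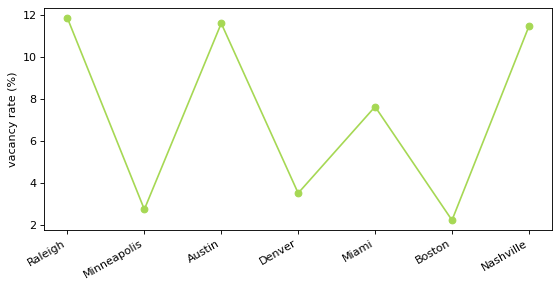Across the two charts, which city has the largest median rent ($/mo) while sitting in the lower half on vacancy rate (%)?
Minneapolis

Chart 2 median vacancy rate (%) ≈ 8; below-median cities: Minneapolis, Denver, Boston. Among those, Minneapolis has the highest median rent ($/mo) (≈ 3000).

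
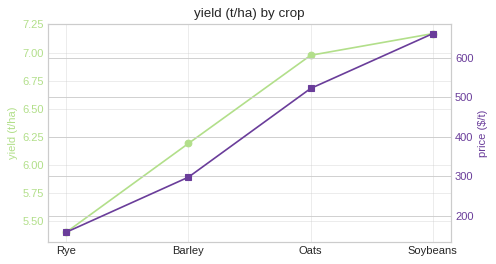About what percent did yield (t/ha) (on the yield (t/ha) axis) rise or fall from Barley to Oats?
≈ +12.9%

Barley ≈ 6.2, Oats ≈ 7.0; (7.0 − 6.2) / 6.2 ≈ +12.9%.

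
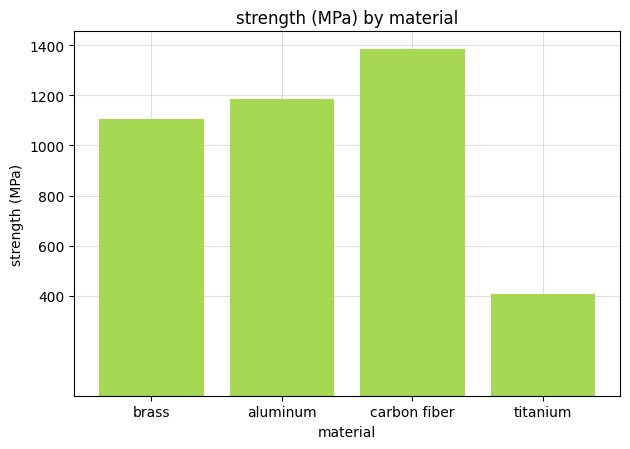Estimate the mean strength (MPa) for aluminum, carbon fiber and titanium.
(1200 + 1400 + 400) / 3 ≈ 1000.

≈ 1000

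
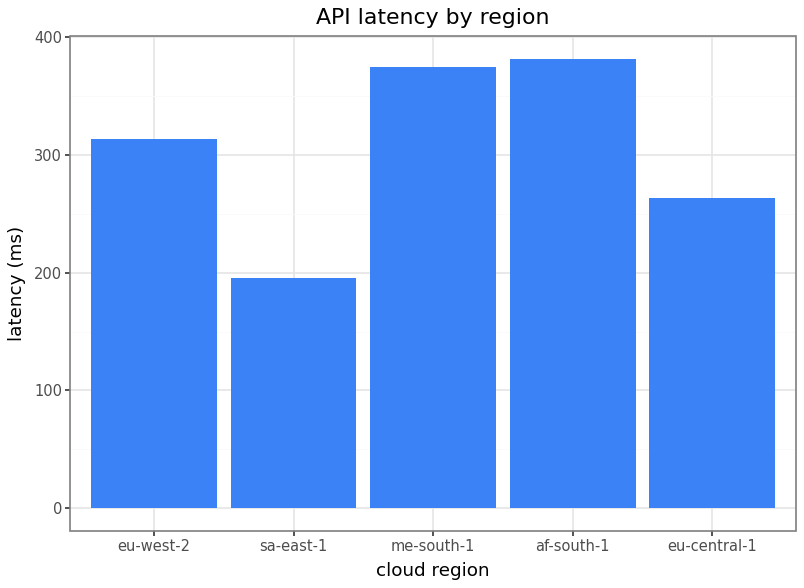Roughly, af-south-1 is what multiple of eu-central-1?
af-south-1 ≈ 400, eu-central-1 ≈ 250; 400/250 ≈ 1.6.

≈ 1.6×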